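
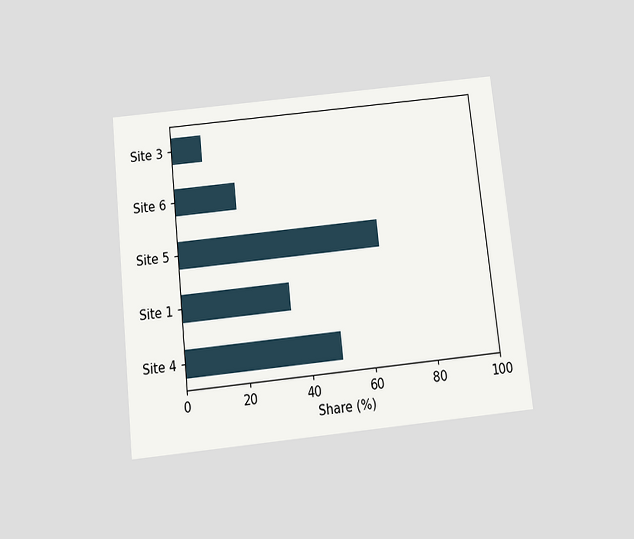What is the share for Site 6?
The chart is tilted about 6° counter-clockwise and viewed slightly from below. Reading along the chart's x-axis, the Site 6 bar reaches 20%.

20%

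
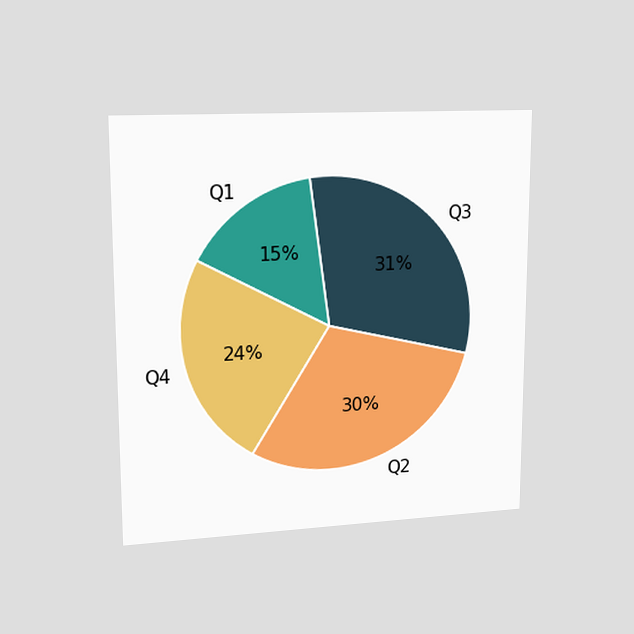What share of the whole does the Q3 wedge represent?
The chart is viewed at a slight angle. The Q3 slice takes up 31% of the pie.

31%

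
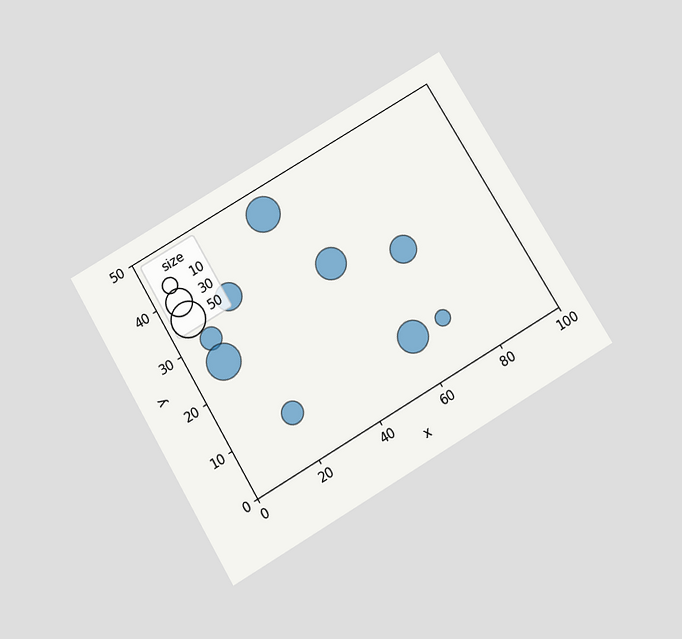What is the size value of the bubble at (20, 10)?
The chart is tilted about 31° counter-clockwise and viewed slightly from below. Matching the bubble at (20, 10) against the size legend gives 20.

20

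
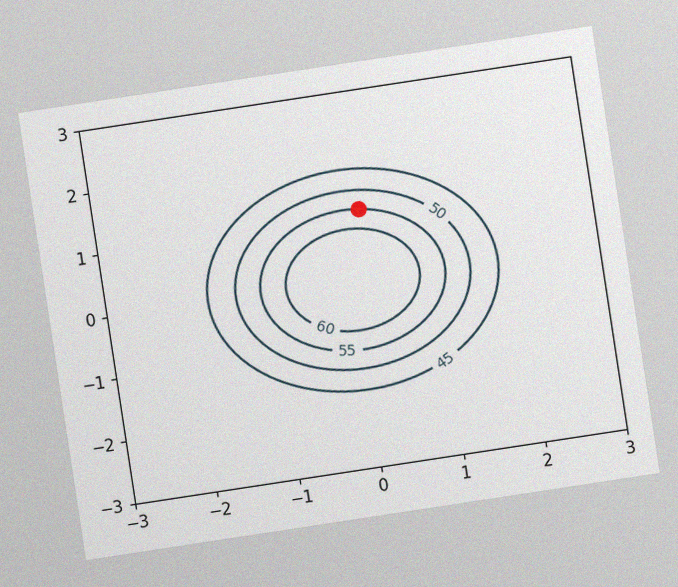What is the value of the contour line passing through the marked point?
55

The chart is tilted about 9° counter-clockwise, with some photo noise. The marked point sits on the contour labelled 55.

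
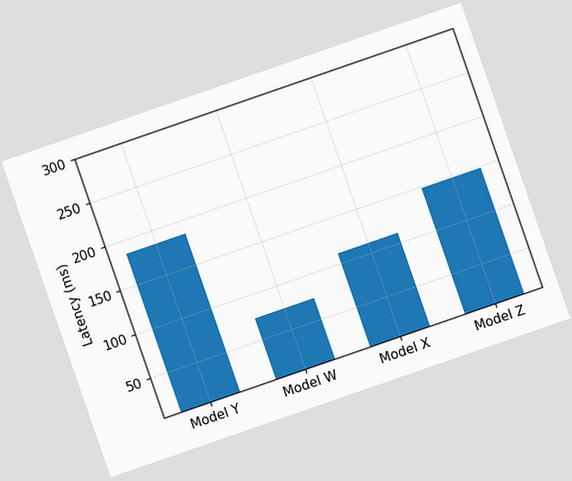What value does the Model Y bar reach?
185ms

The chart is tilted about 19° counter-clockwise. Reading along the chart's y-axis, the Model Y bar reaches 185ms.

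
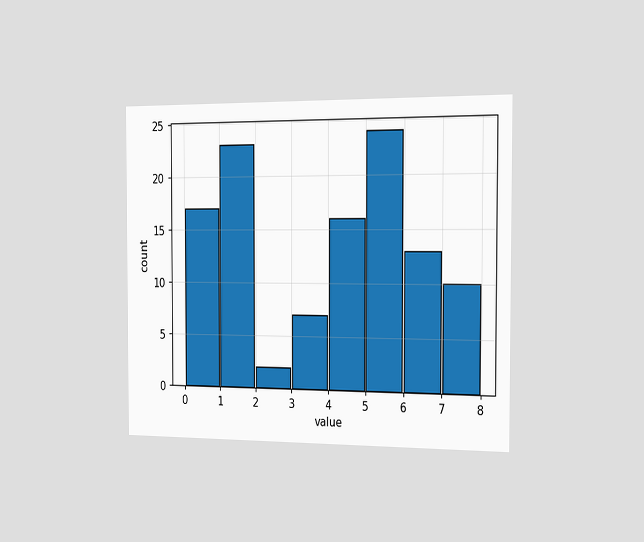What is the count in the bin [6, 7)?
13

The chart is viewed slightly from the right. The [6, 7) bin has height 13.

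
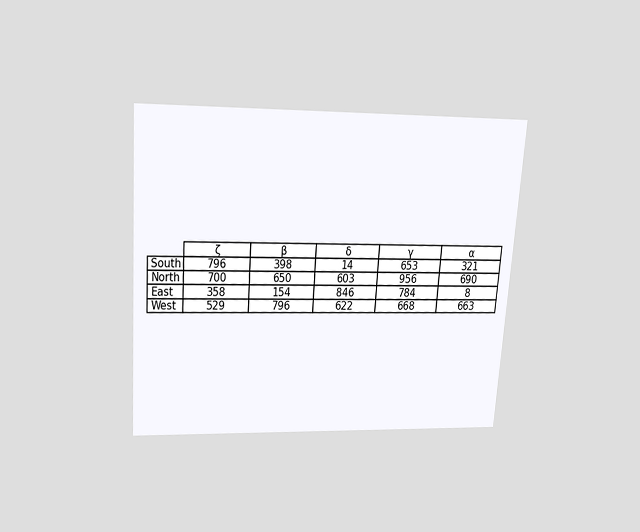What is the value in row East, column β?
154

The chart is tilted about 4° clockwise and viewed slightly from above. The (East, β) cell reads 154.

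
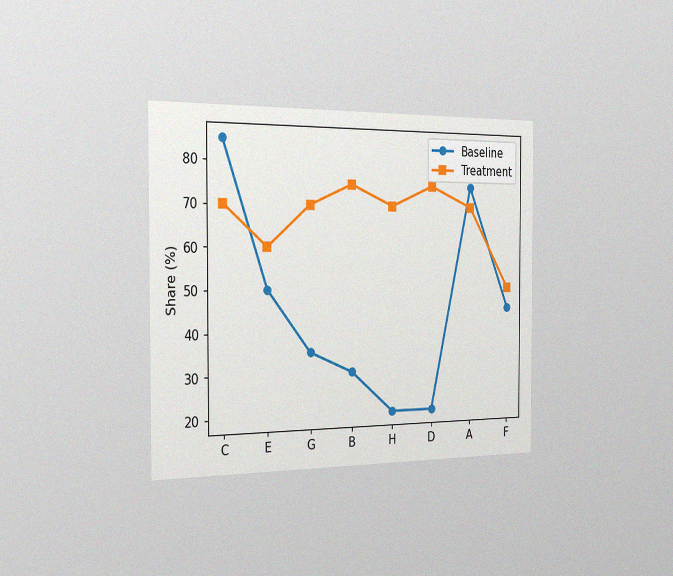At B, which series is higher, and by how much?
Treatment, by 45%

The chart is viewed slightly from the left, with some photo noise. At B, Treatment sits above the other line by 45%.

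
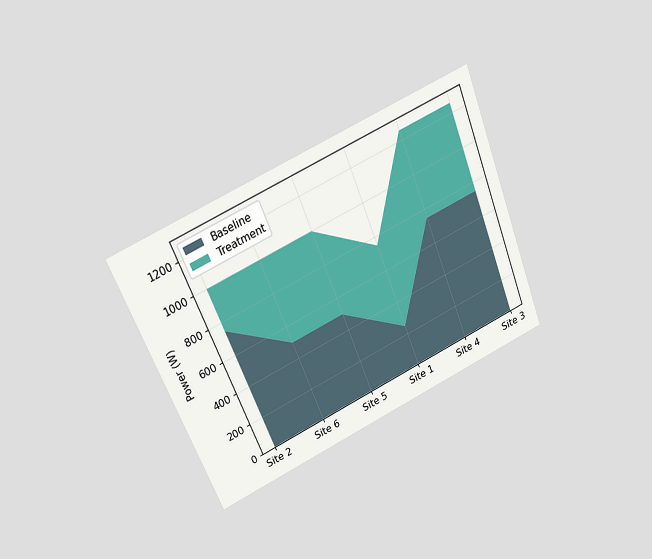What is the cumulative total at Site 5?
1000W

The chart is tilted about 23° counter-clockwise and viewed at a slight angle. The stacked total at Site 5 reaches 1000W.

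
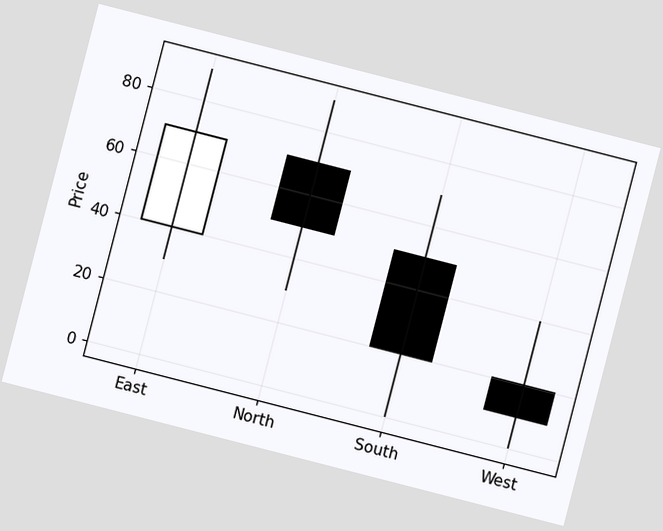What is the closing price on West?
10

The chart is tilted about 14° clockwise. The West candle closes at 10.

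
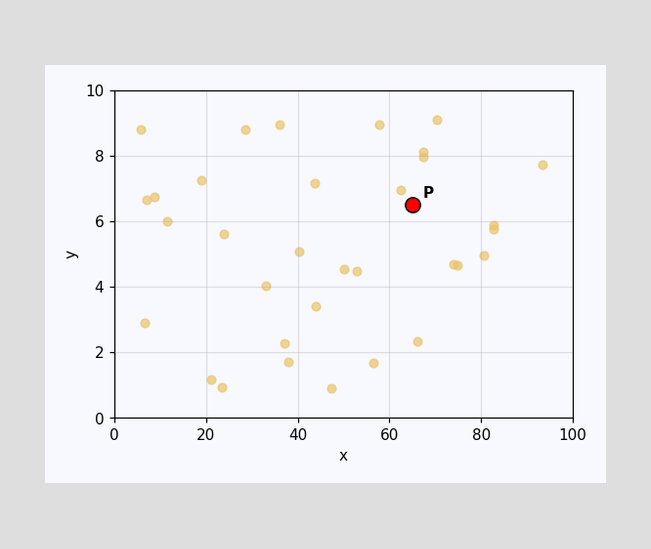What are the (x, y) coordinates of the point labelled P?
(65, 6.5)

Following the gridlines from P to each axis, P sits at (65, 6.5).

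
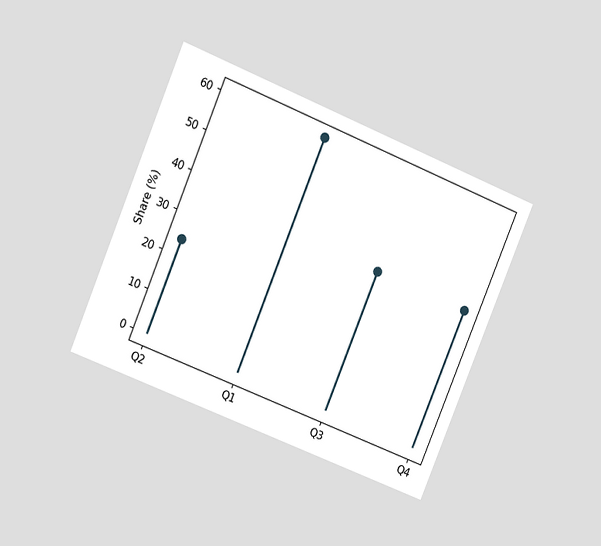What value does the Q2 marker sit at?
24%

The chart is tilted about 22° clockwise and viewed at a slight angle. The Q2 marker sits at 24%.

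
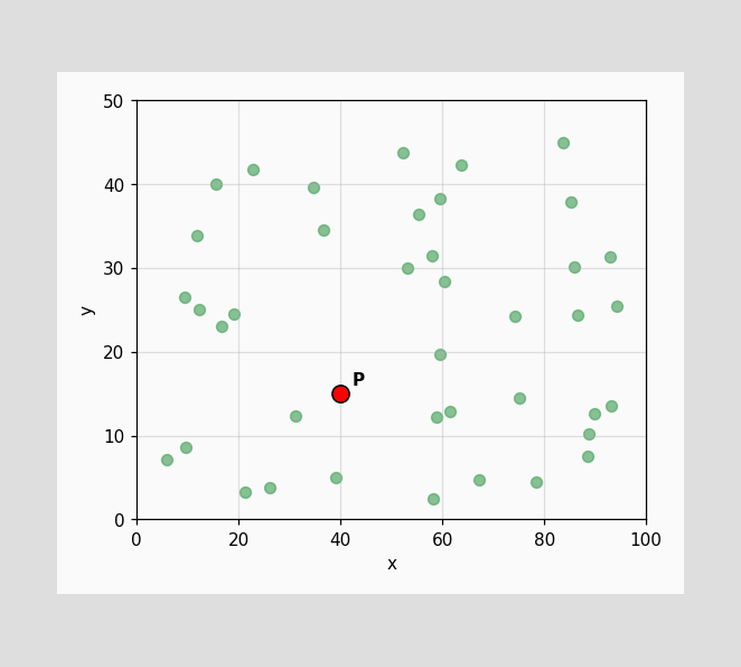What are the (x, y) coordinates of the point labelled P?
(40, 15)

Following the gridlines from P to each axis, P sits at (40, 15).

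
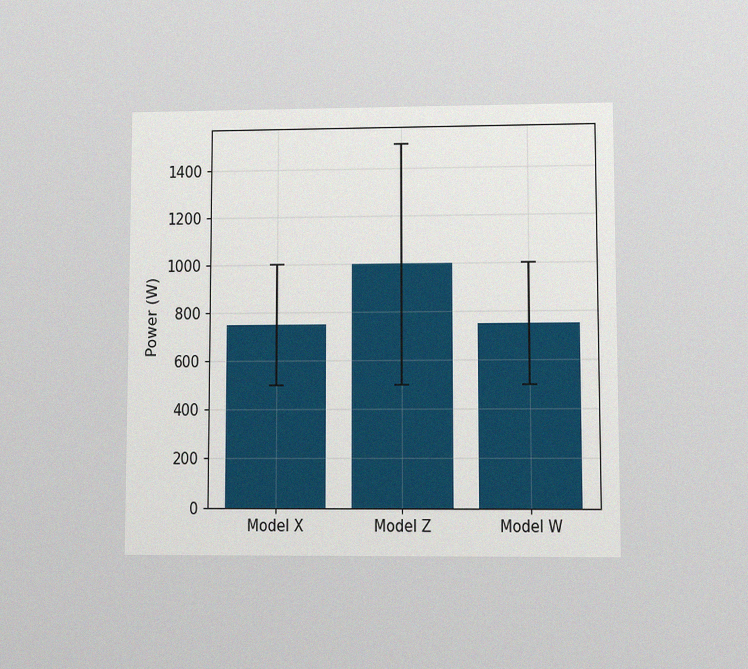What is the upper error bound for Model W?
1000W

The chart is viewed at a slight angle, with some photo noise. The Model W bar's upper whisker reaches 1000W.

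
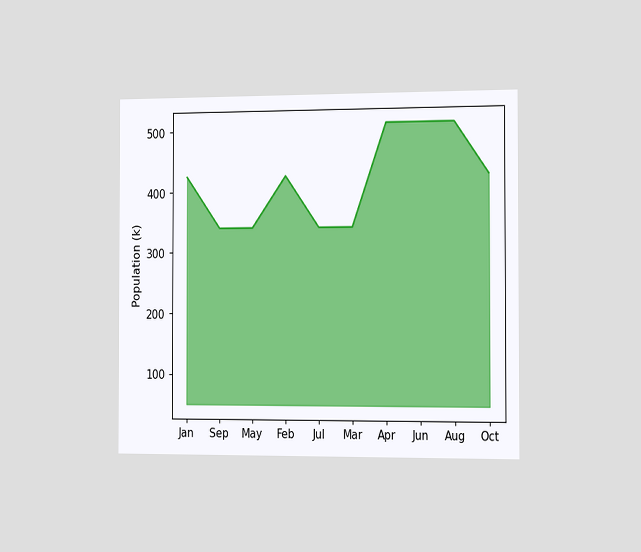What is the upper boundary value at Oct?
The chart is viewed slightly from the right. At Oct the upper boundary is at 425k.

425k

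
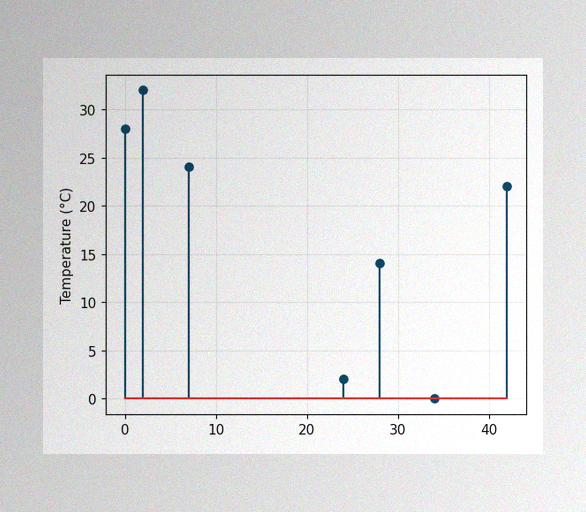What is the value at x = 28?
The image has some photo noise and uneven lighting. The stem at x=28 reaches 14°C.

14°C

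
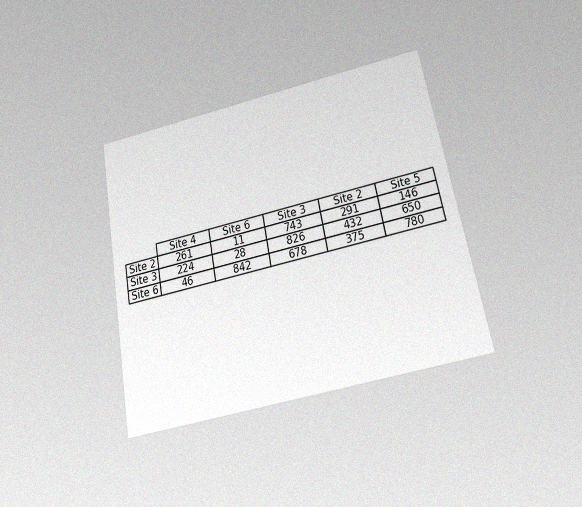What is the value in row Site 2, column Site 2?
The chart is tilted about 10° counter-clockwise and viewed slightly from below, with some photo noise. The (Site 2, Site 2) cell reads 291.

291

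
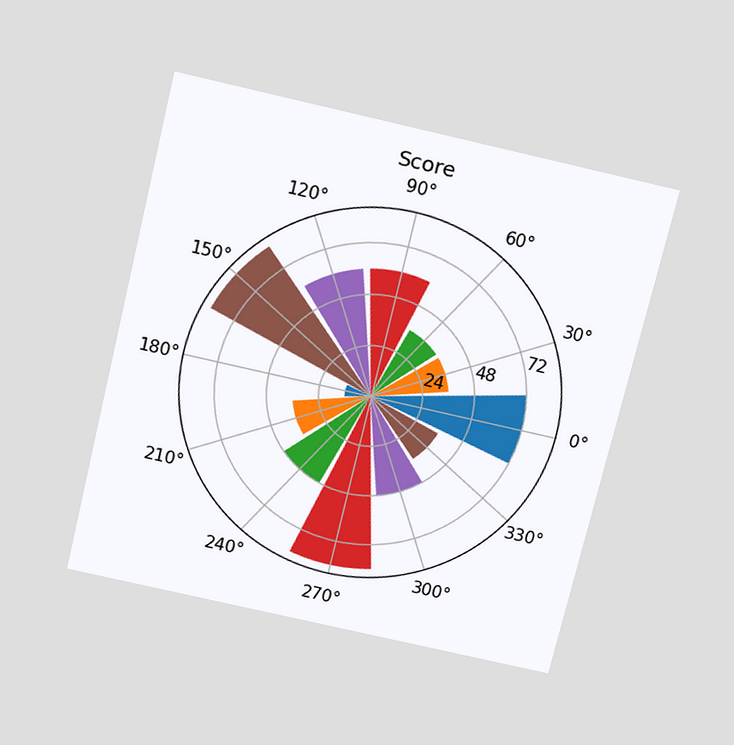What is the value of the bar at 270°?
The chart is tilted about 13° clockwise and viewed slightly from above. The bar at 270° reaches 84 on the radial axis.

84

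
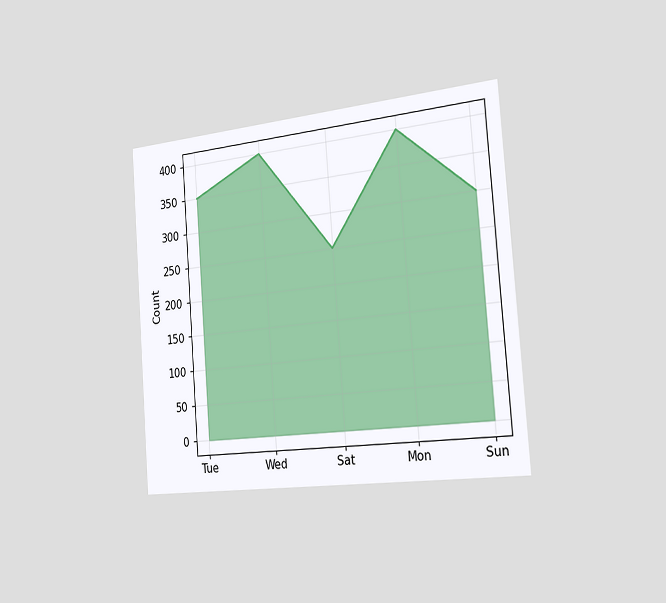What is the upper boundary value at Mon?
The chart is tilted about 4° counter-clockwise and viewed slightly from the right. At Mon the upper boundary is at 400.

400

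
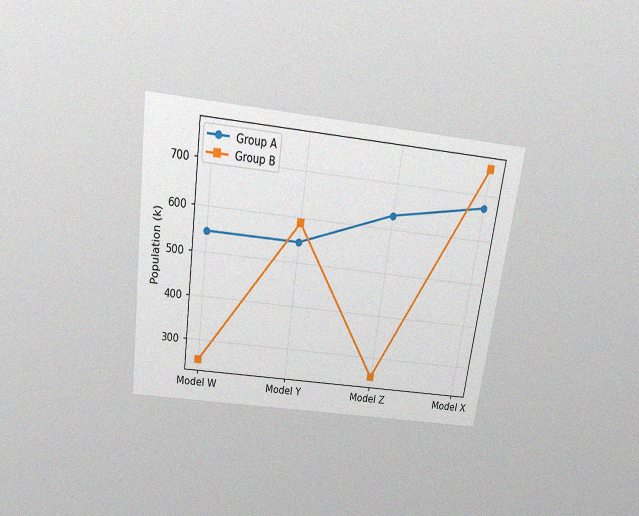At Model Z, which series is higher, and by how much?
Group A, by 378k

The chart is tilted about 8° clockwise and viewed slightly from above, with some photo noise. At Model Z, Group A sits above the other line by 378k.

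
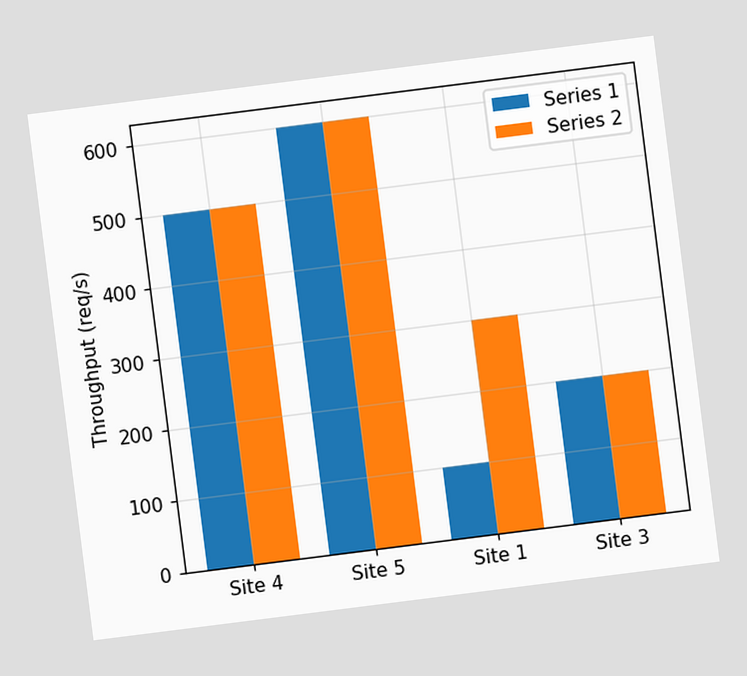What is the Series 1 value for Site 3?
200req/s

The chart is tilted about 7° counter-clockwise. The Series 1 bar at Site 3 reaches 200req/s on the y-axis.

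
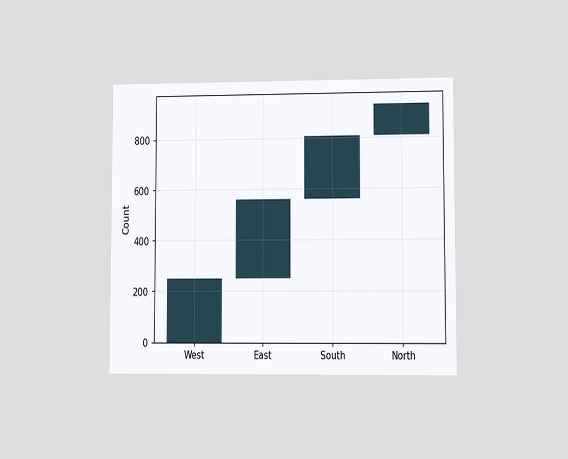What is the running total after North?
The chart is viewed at a slight angle. After North the running total reaches 930.

930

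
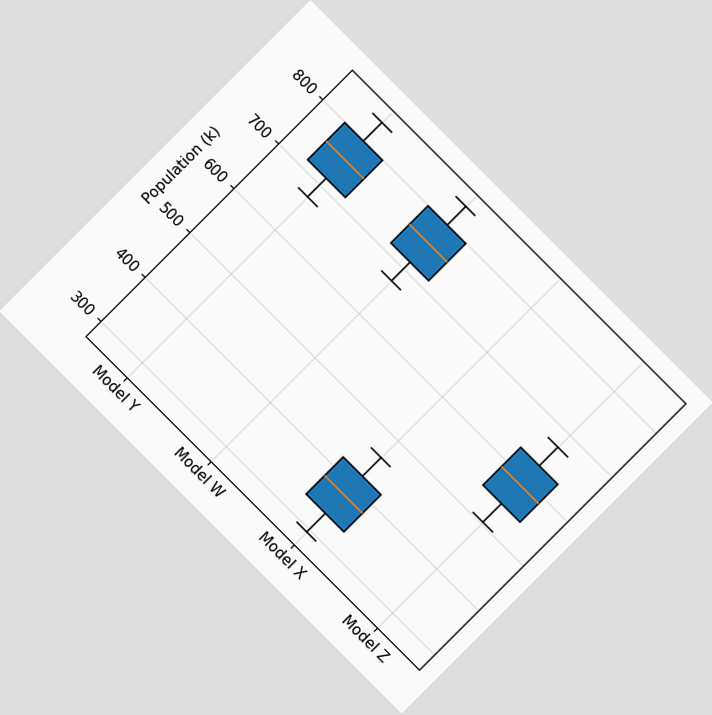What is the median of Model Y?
756k

The chart is tilted about 45° clockwise. The median line in the Model Y box sits at 756k.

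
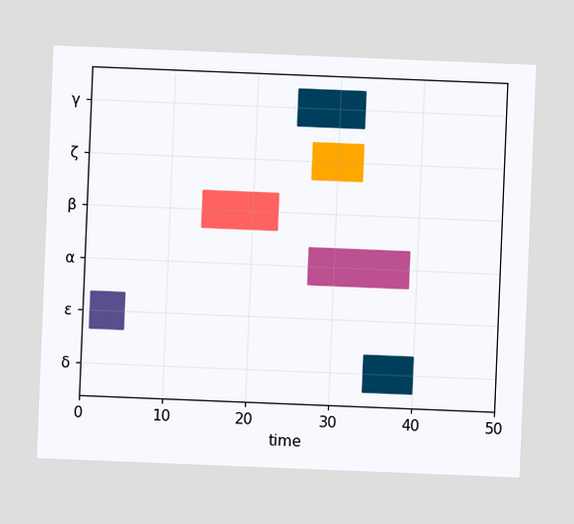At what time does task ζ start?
The chart is tilted about 2° clockwise. The ζ bar begins at t=27.

27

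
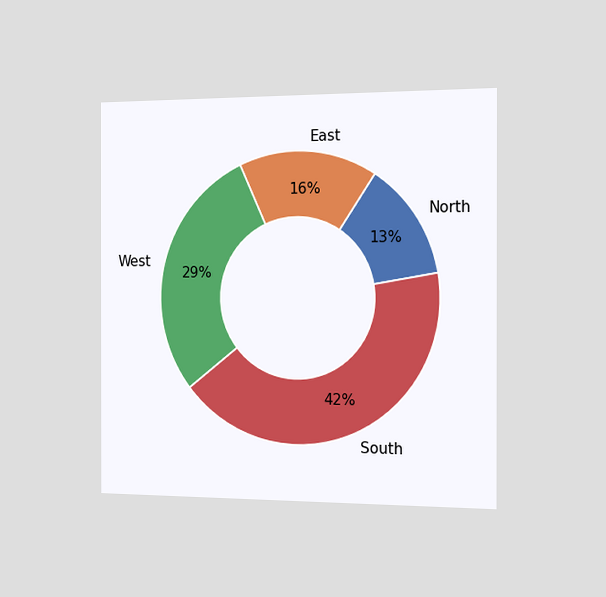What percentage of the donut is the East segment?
16%

The chart is viewed slightly from the right. The East segment takes up 16% of the ring.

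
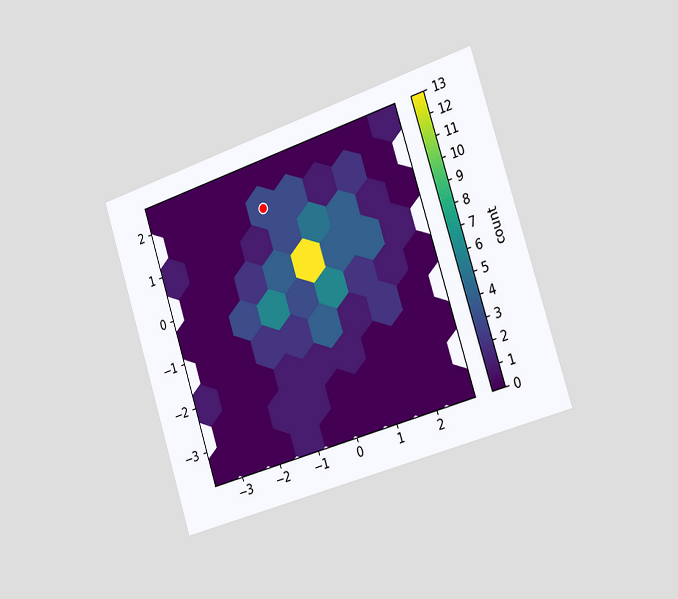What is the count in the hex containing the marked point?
3

The chart is tilted about 18° counter-clockwise and viewed slightly from the right. The marked hex reads 3 on the colorbar.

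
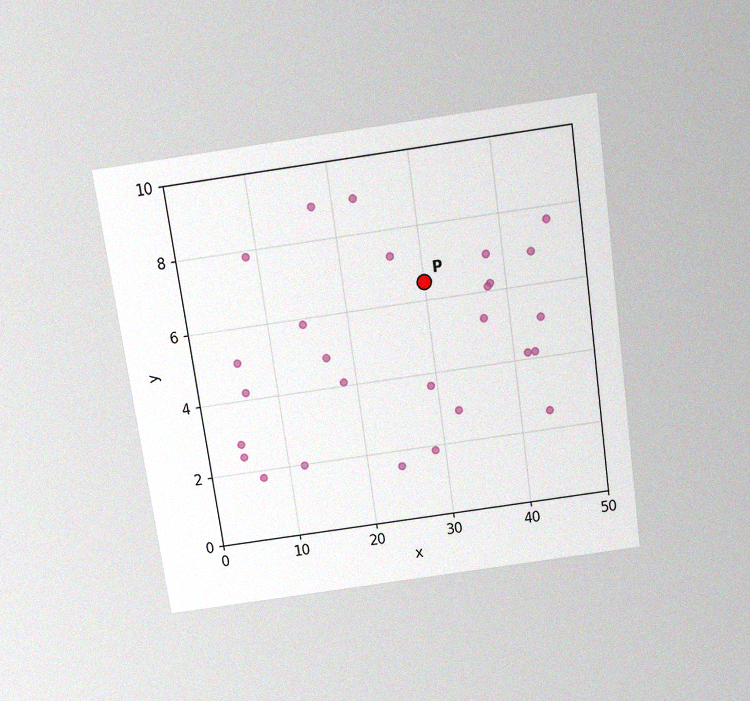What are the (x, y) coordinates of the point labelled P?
The chart is tilted about 8° counter-clockwise and viewed slightly from above, with some photo noise. Following the gridlines from P to each axis, P sits at (30, 6.5).

(30, 6.5)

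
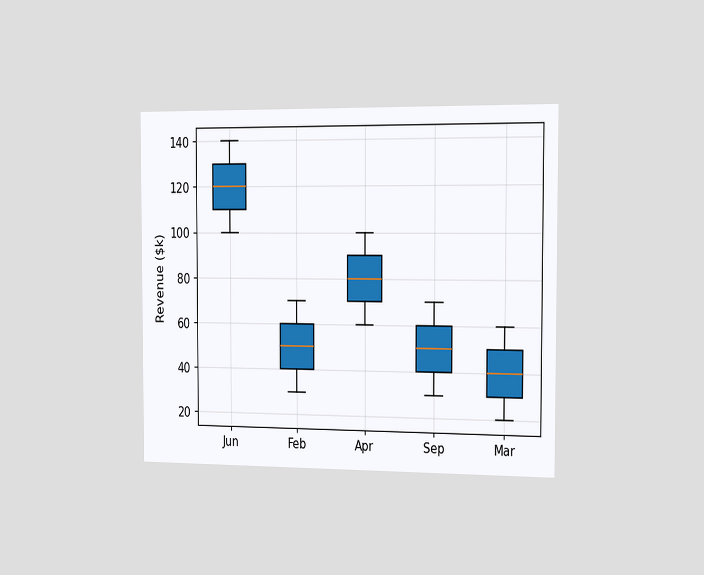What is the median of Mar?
The chart is viewed slightly from the right. The median line in the Mar box sits at $40k.

$40k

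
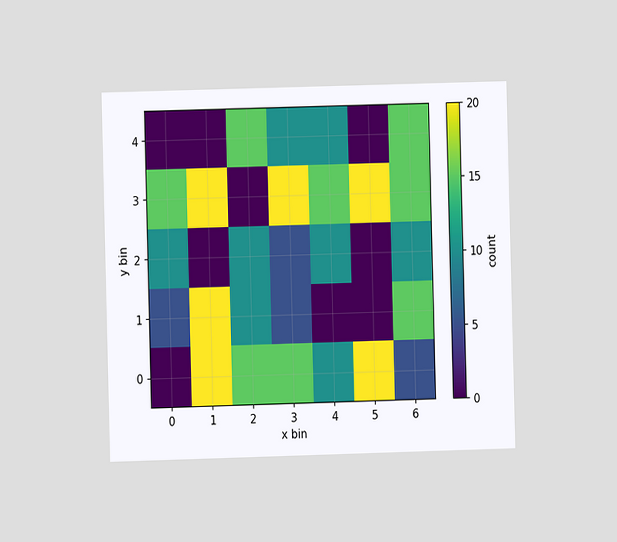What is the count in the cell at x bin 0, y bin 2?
The chart is viewed at a slight angle. Matching the cell (0, 2) against the colorbar gives 10.

10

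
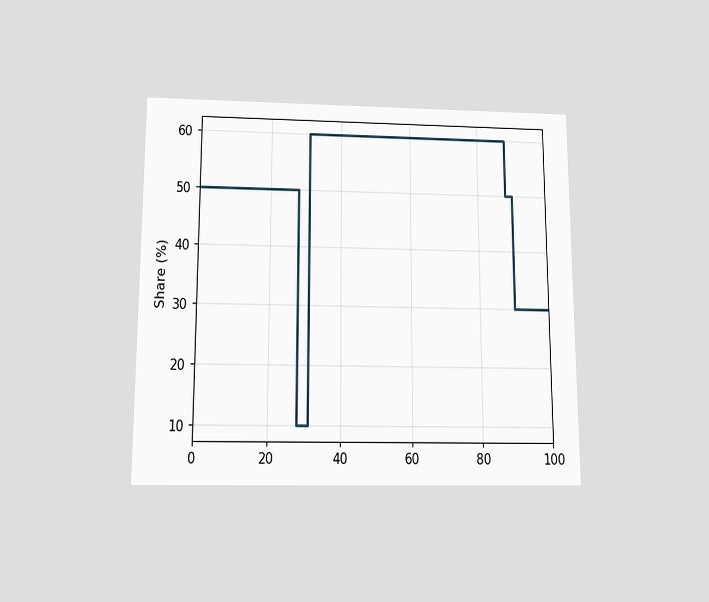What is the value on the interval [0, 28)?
50%

The chart is viewed slightly from below. On [0, 28) the step sits at 50%.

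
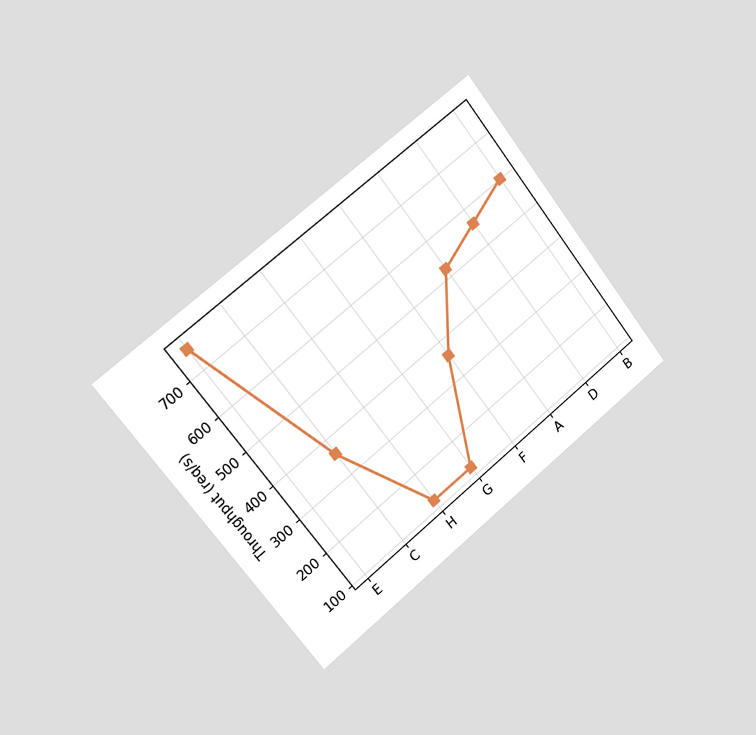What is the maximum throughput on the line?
The chart is tilted about 38° counter-clockwise and viewed slightly from the left. The highest point is at E, and reading across to the y-axis gives 760req/s.

760req/s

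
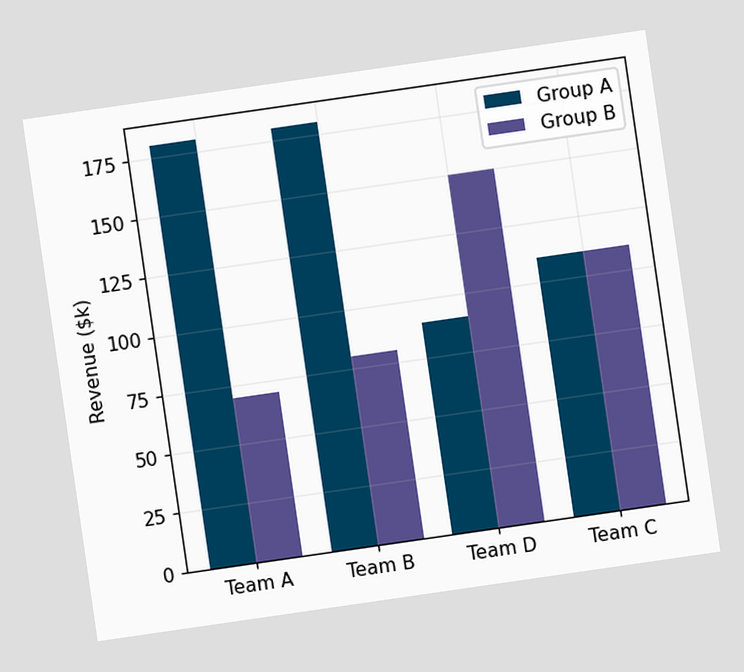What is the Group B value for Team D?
The chart is tilted about 8° counter-clockwise. The Group B bar at Team D reaches $150k on the y-axis.

$150k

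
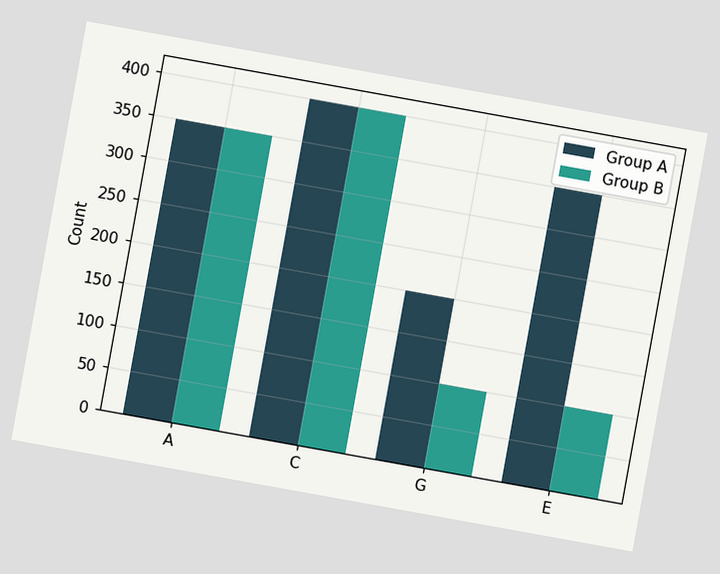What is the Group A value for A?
350

The chart is tilted about 10° clockwise. The Group A bar at A reaches 350 on the y-axis.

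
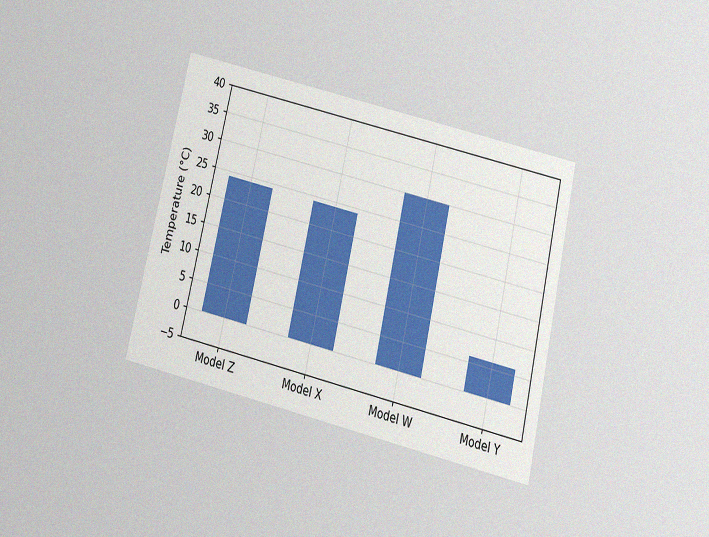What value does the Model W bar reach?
The chart is tilted about 13° clockwise and viewed slightly from below, with some photo noise. Reading along the chart's y-axis, the Model W bar reaches 30°C.

30°C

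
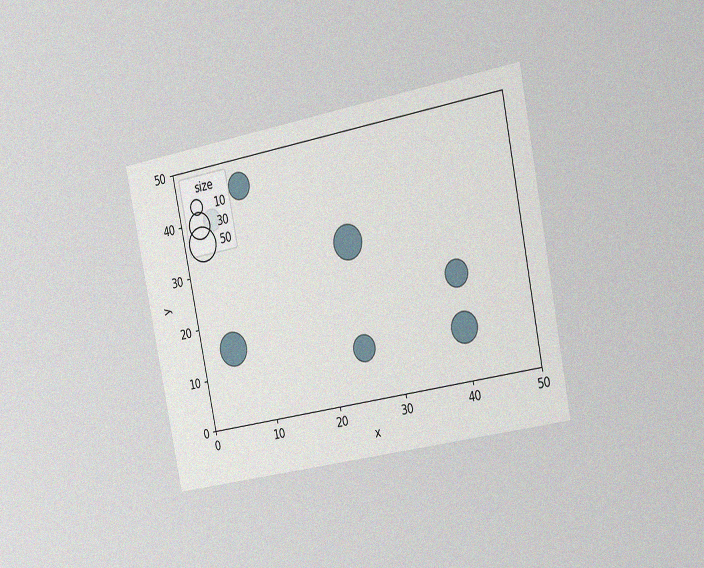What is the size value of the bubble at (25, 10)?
30

The chart is tilted about 11° counter-clockwise and viewed slightly from the right, with some photo noise. Matching the bubble at (25, 10) against the size legend gives 30.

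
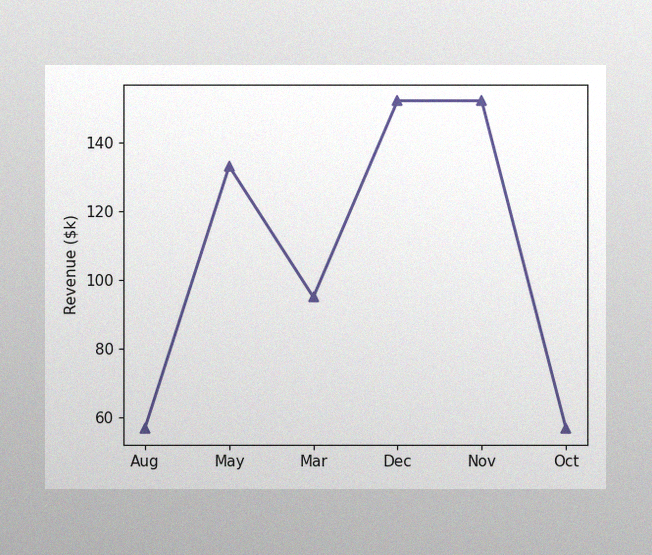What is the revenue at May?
The image has some photo noise and uneven lighting. At May, the line is at $133k.

$133k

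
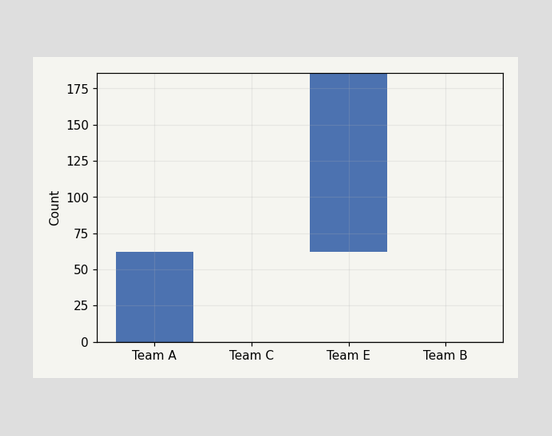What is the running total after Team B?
186

After Team B the running total reaches 186.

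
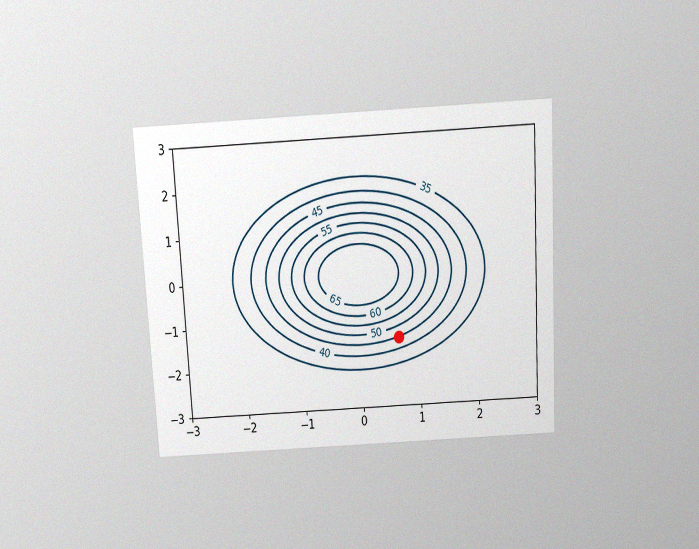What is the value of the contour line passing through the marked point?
The chart is tilted about 3° counter-clockwise and viewed slightly from above, with some photo noise. The marked point sits on the contour labelled 45.

45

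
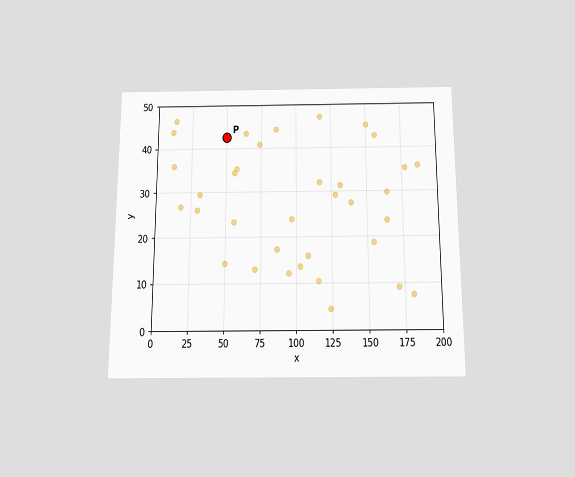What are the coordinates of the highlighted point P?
The chart is viewed slightly from below. Following the gridlines from P to each axis, P sits at (50, 42.5).

(50, 42.5)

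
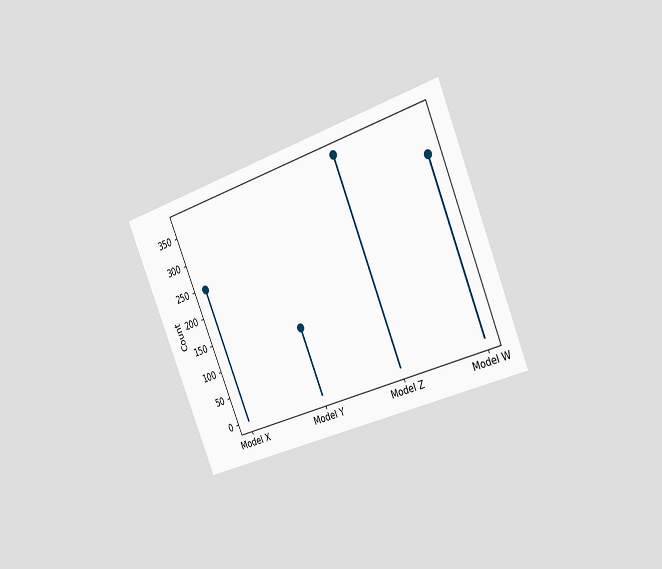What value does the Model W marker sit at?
310

The chart is tilted about 23° counter-clockwise and viewed slightly from the right. The Model W marker sits at 310.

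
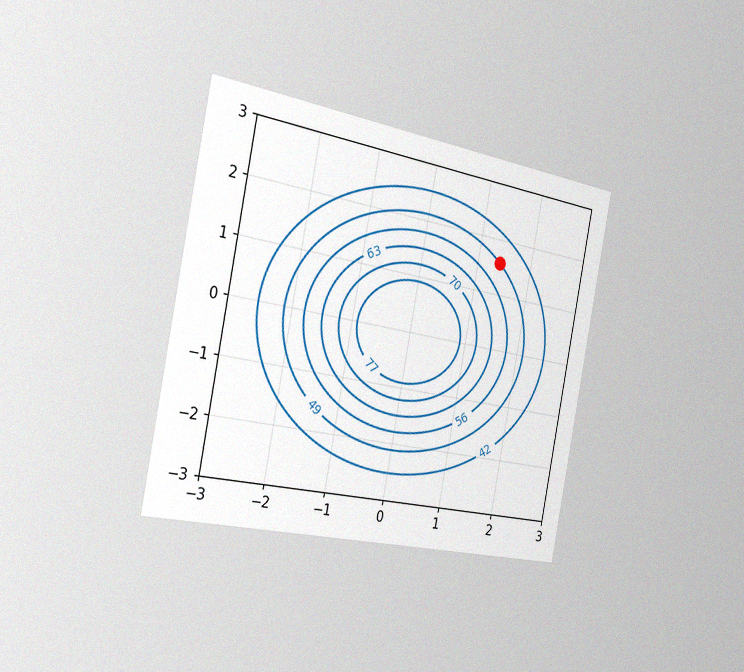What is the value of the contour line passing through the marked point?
49

The chart is tilted about 11° clockwise and viewed slightly from the left, with some photo noise. The marked point sits on the contour labelled 49.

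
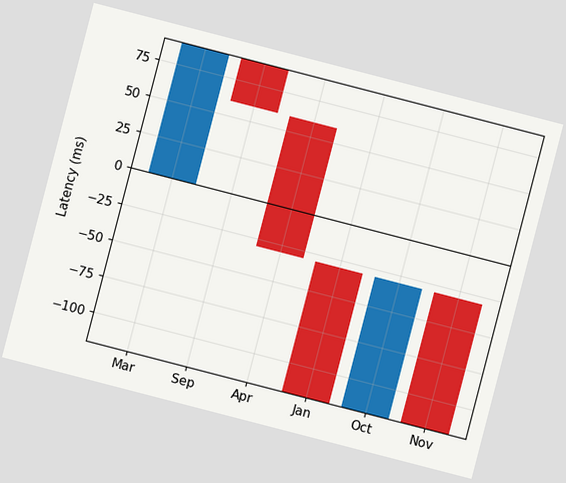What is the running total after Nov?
-120ms

The chart is tilted about 15° clockwise. After Nov the running total reaches -120ms.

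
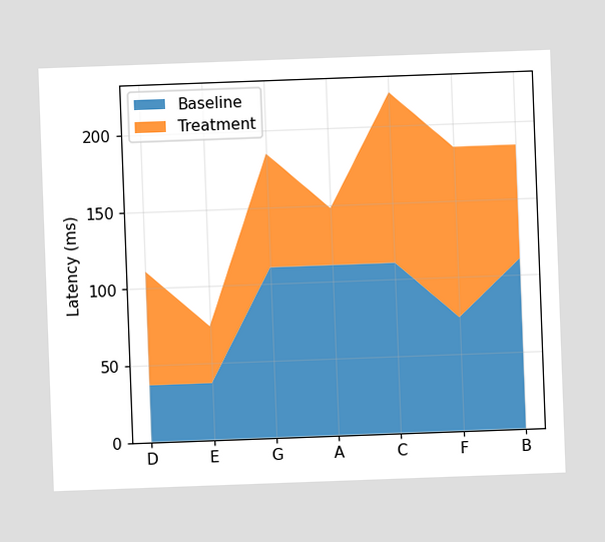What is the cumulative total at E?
74ms

The chart is tilted about 2° counter-clockwise. The stacked total at E reaches 74ms.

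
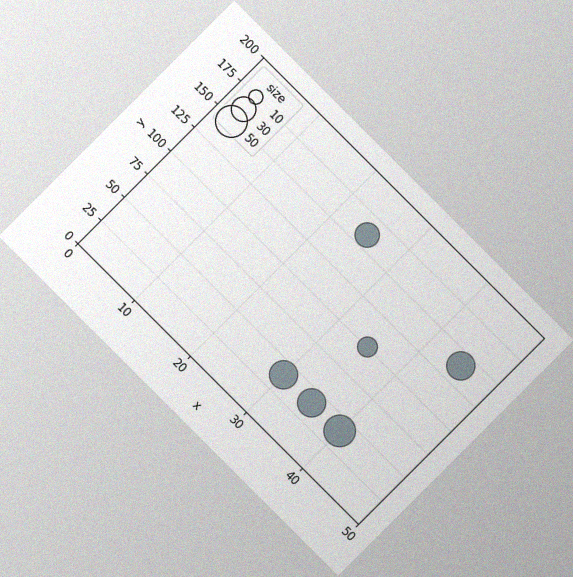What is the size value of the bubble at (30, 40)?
40

The chart is tilted about 45° clockwise, with some photo noise. Matching the bubble at (30, 40) against the size legend gives 40.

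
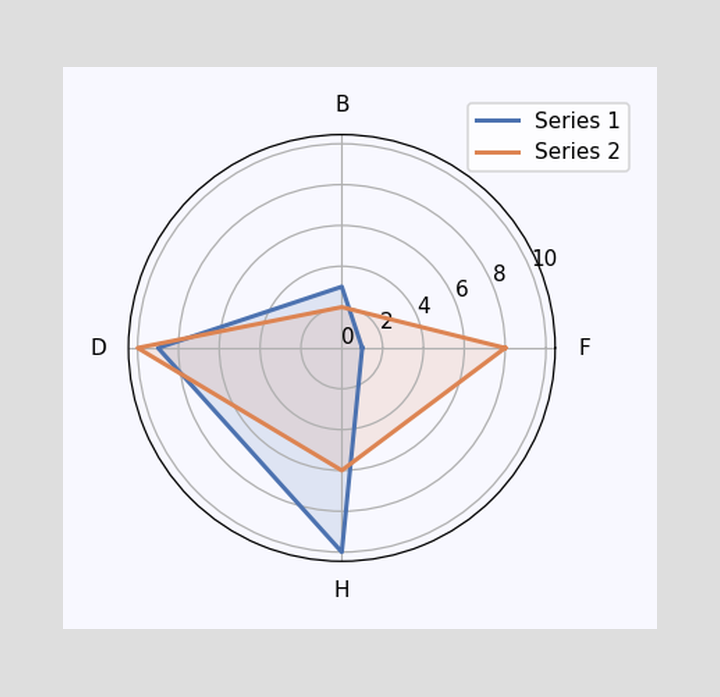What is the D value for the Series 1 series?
9

On the D axis, Series 1 reaches 9.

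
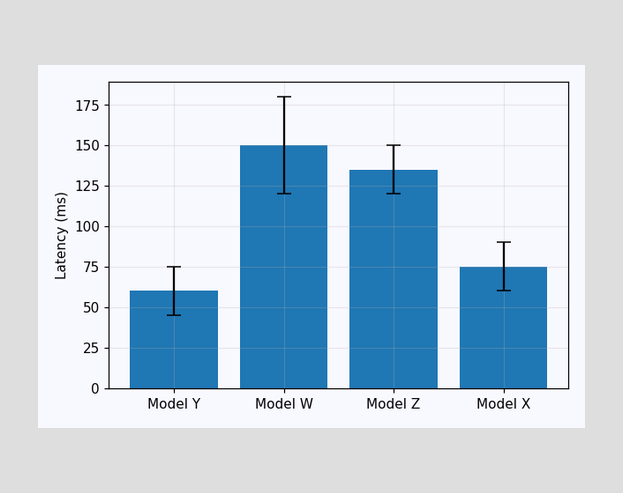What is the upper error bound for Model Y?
75ms

The Model Y bar's upper whisker reaches 75ms.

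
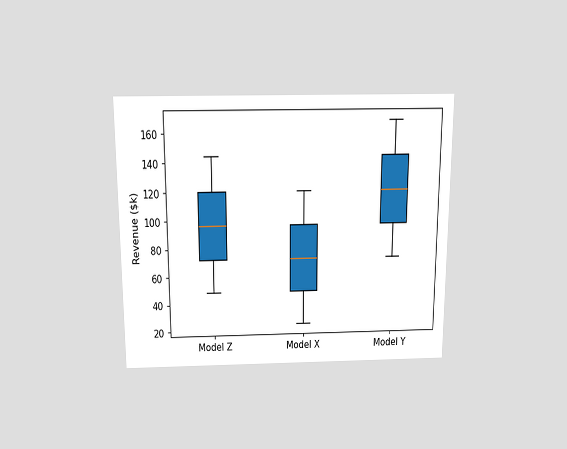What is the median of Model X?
The chart is viewed slightly from above. The median line in the Model X box sits at $72k.

$72k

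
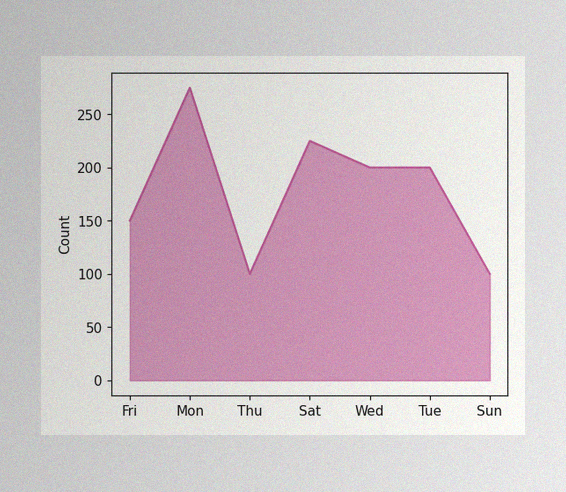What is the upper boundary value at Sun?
100

The image has some photo noise and uneven lighting. At Sun the upper boundary is at 100.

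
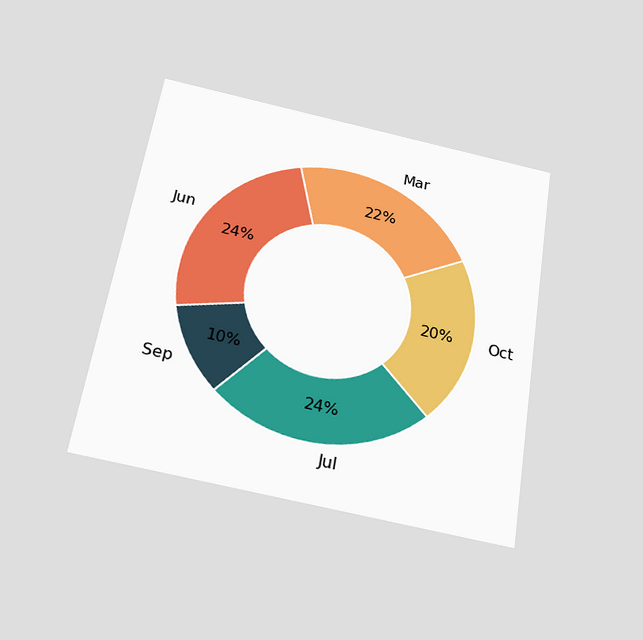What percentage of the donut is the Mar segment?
22%

The chart is tilted about 9° clockwise and viewed slightly from below. The Mar segment takes up 22% of the ring.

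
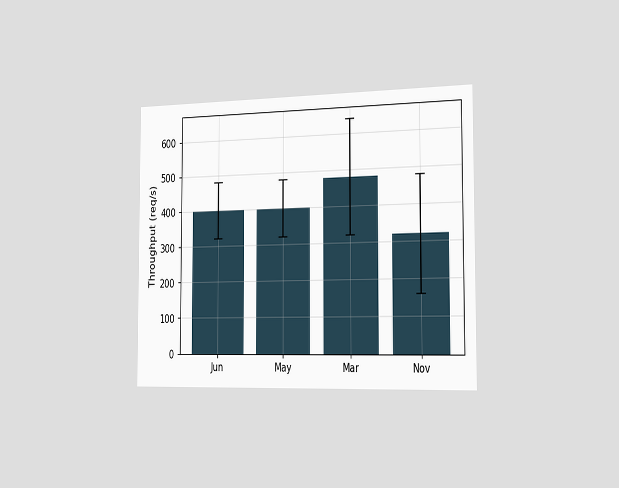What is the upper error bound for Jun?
480req/s

The chart is viewed slightly from the right. The Jun bar's upper whisker reaches 480req/s.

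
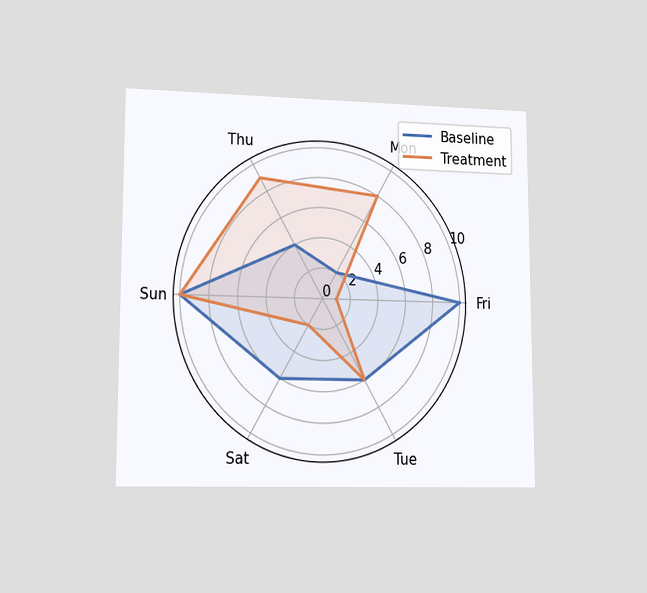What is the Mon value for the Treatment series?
The chart is viewed at a slight angle. On the Mon axis, Treatment reaches 8.

8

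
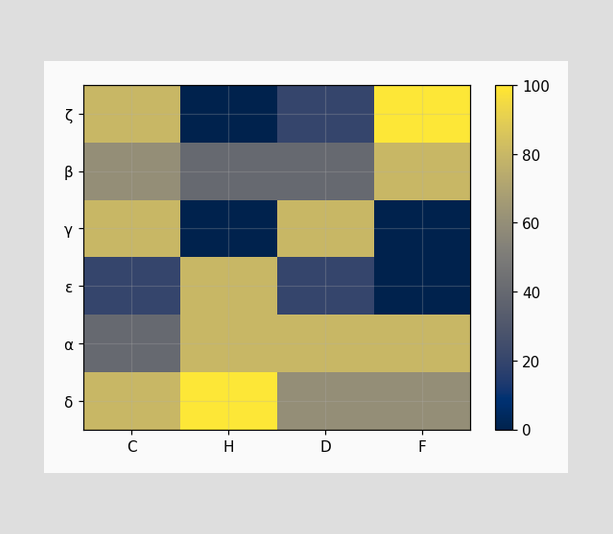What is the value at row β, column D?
40

Matching cell (β, D) against the colorbar gives 40.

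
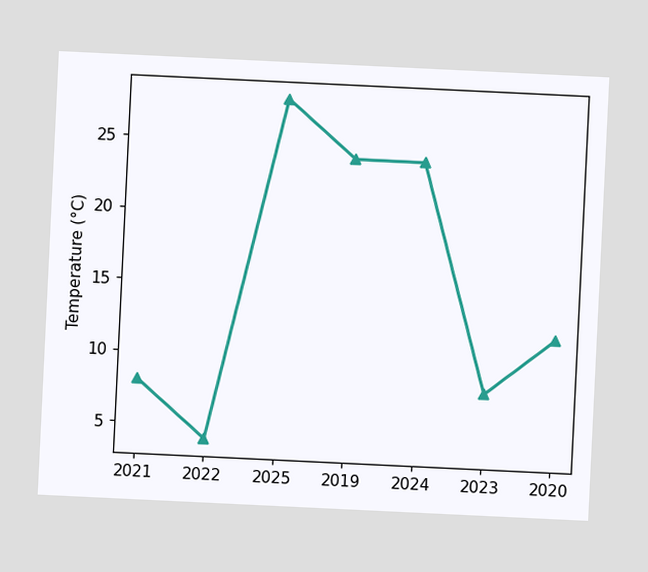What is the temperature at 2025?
28°C

The chart is tilted about 3° clockwise. At 2025, the line is at 28°C.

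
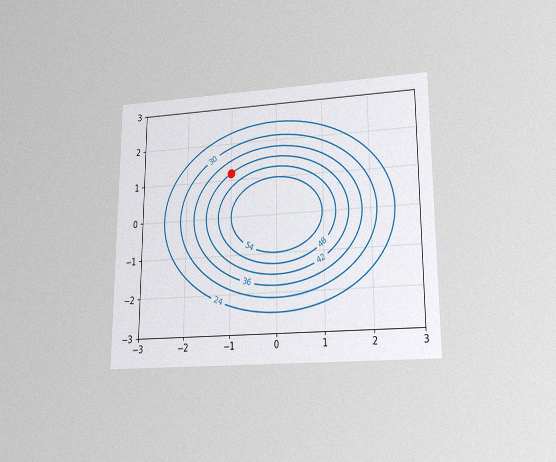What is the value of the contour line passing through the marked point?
The chart is viewed at a slight angle, with some photo noise. The marked point sits on the contour labelled 42.

42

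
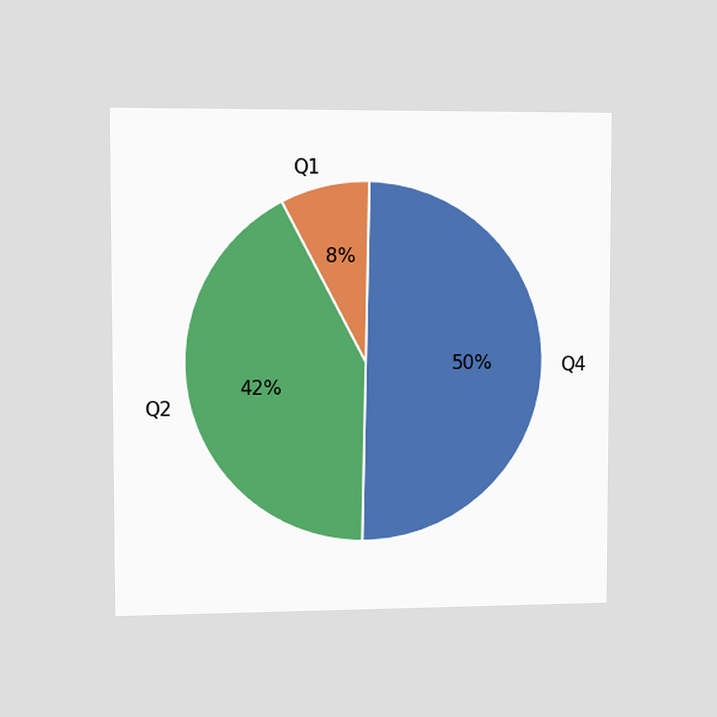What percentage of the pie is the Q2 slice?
The chart is viewed slightly from the left. The Q2 slice takes up 42% of the pie.

42%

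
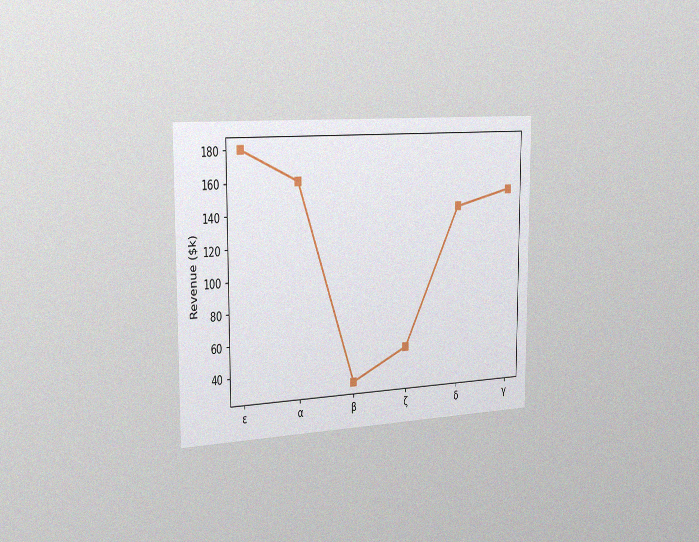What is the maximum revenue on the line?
The chart is viewed slightly from the left, with some photo noise. The highest point is at ε, and reading across to the y-axis gives $180k.

$180k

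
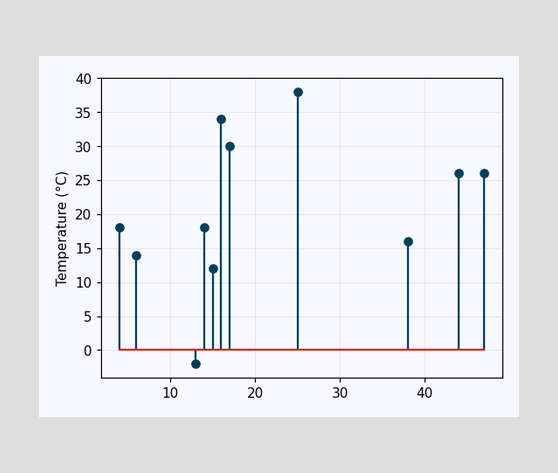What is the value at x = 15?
12°C

The stem at x=15 reaches 12°C.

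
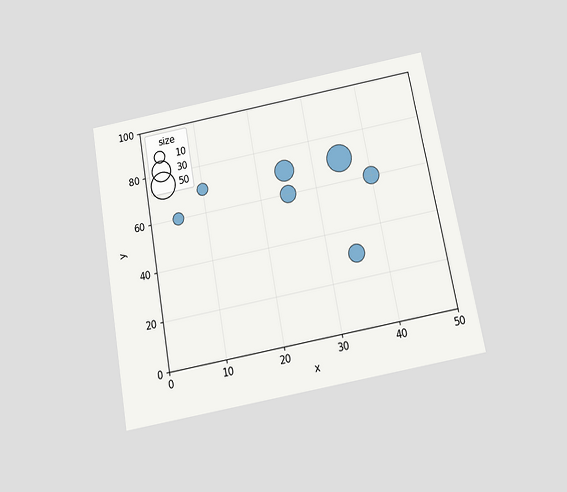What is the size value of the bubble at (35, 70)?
50

The chart is tilted about 10° counter-clockwise and viewed slightly from below. Matching the bubble at (35, 70) against the size legend gives 50.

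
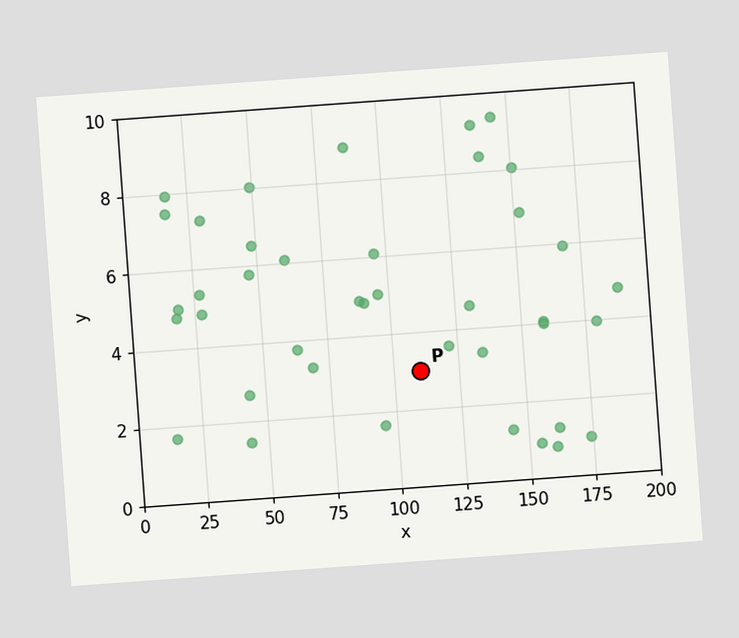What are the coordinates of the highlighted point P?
The chart is tilted about 4° counter-clockwise. Following the gridlines from P to each axis, P sits at (110, 3).

(110, 3)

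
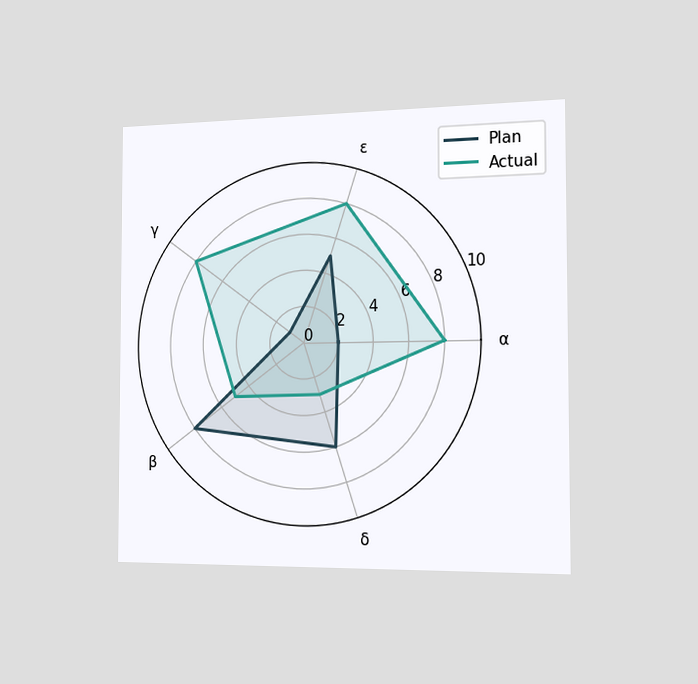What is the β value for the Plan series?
8

The chart is viewed slightly from the right. On the β axis, Plan reaches 8.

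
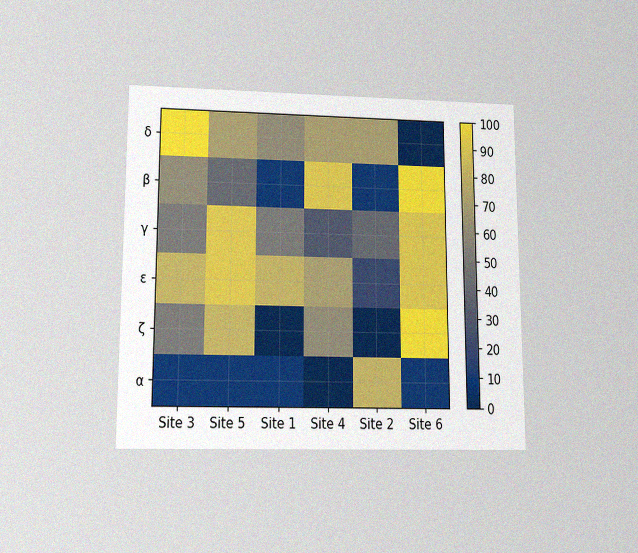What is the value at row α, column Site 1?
10

The chart is viewed slightly from below, with some photo noise. Matching cell (α, Site 1) against the colorbar gives 10.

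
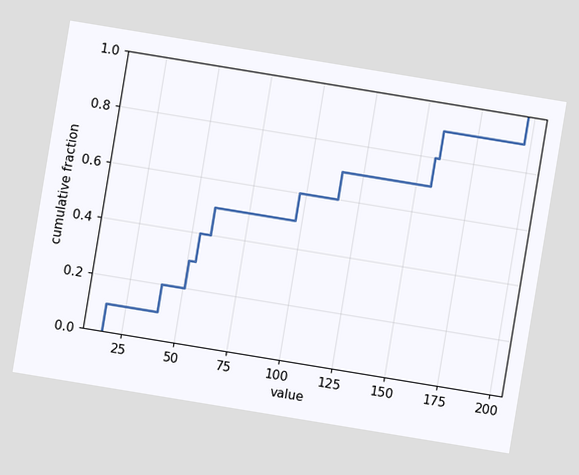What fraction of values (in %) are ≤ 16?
The chart is tilted about 9° clockwise. At x=16 the ECDF step is at 10%.

10%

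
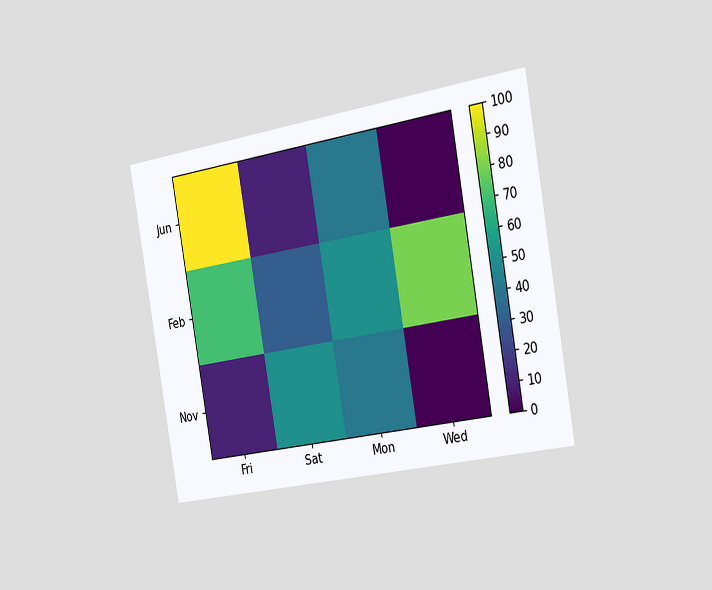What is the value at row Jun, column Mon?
The chart is tilted about 10° counter-clockwise and viewed slightly from the right. Matching cell (Jun, Mon) against the colorbar gives 40.

40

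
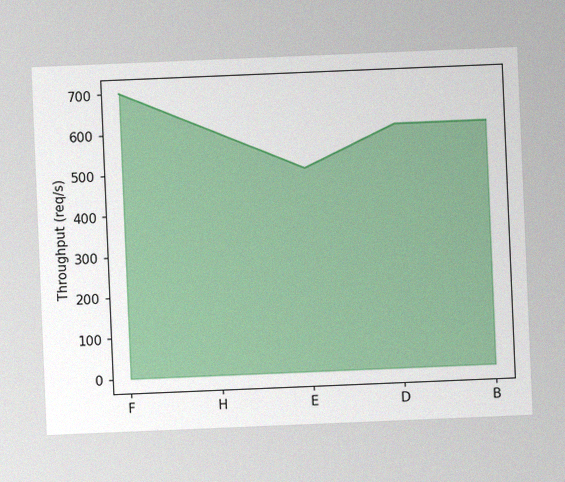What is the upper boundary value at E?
The chart is tilted about 2° counter-clockwise, with some photo noise. At E the upper boundary is at 500req/s.

500req/s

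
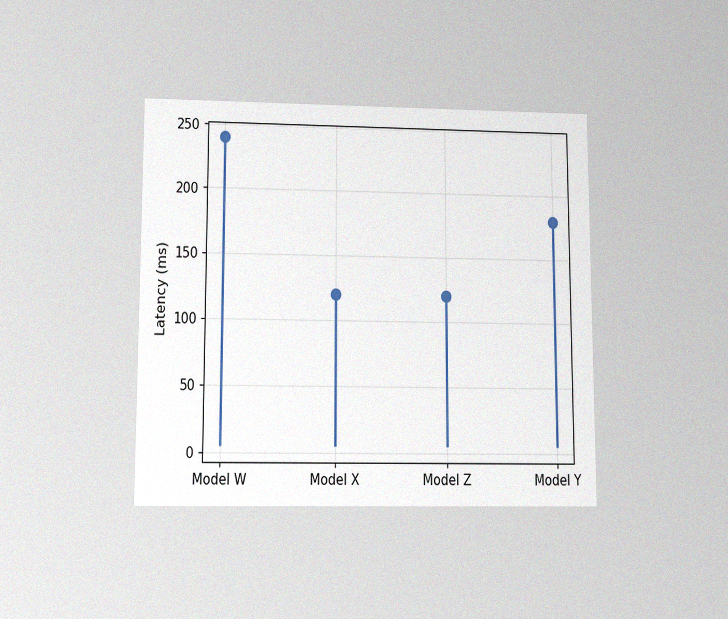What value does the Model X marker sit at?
The chart is viewed at a slight angle, with some photo noise. The Model X marker sits at 120ms.

120ms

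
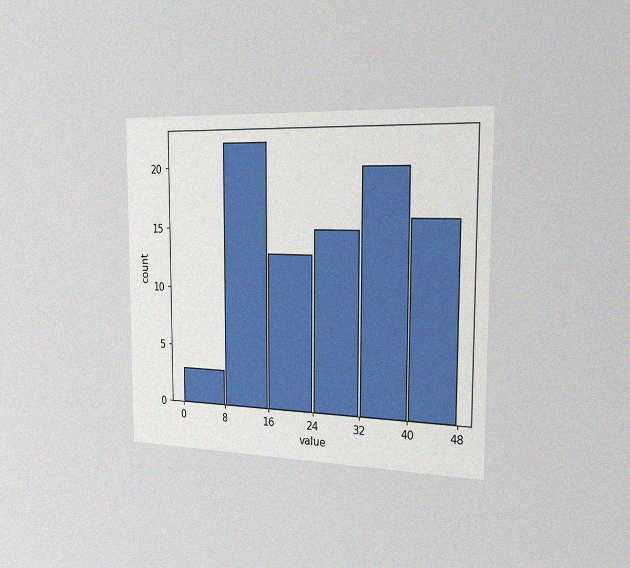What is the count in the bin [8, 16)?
The chart is viewed slightly from the right, with some photo noise. The [8, 16) bin has height 22.

22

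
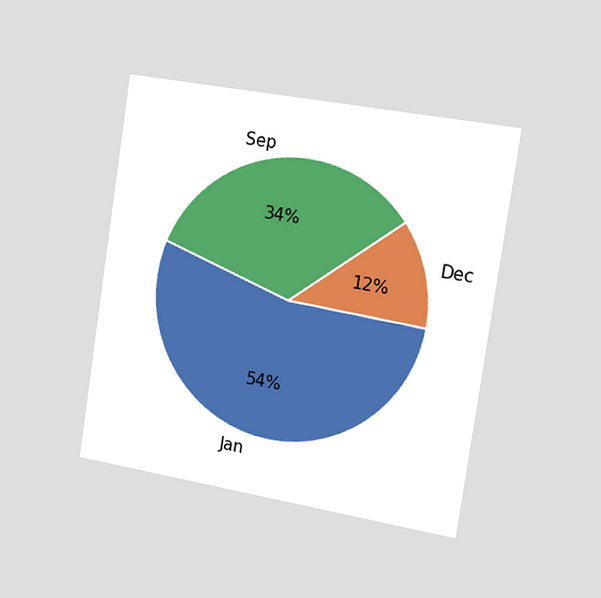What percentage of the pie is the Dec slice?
The chart is tilted about 9° clockwise and viewed slightly from the right. The Dec slice takes up 12% of the pie.

12%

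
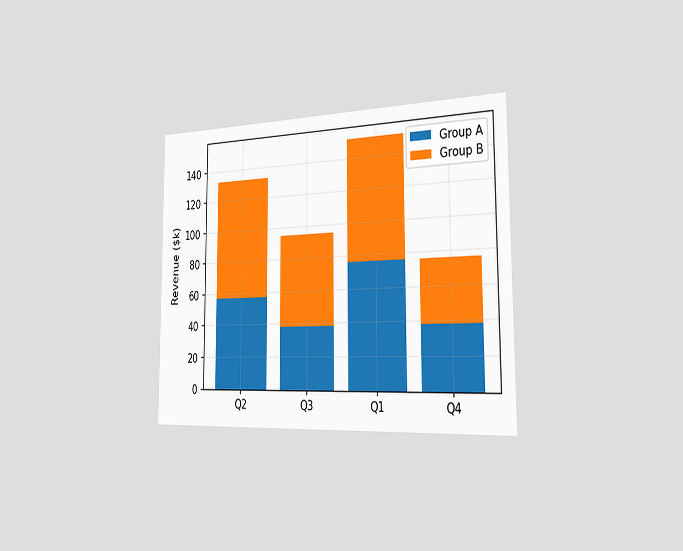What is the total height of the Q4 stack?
$76k

The chart is viewed slightly from the right. The Q4 stack's top reaches $76k on the y-axis.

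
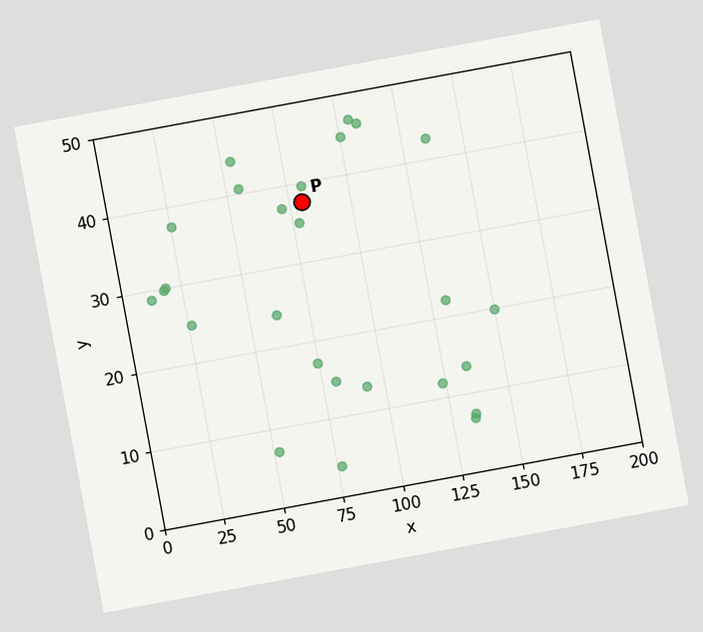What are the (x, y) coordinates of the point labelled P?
(80, 37.5)

The chart is tilted about 10° counter-clockwise. Following the gridlines from P to each axis, P sits at (80, 37.5).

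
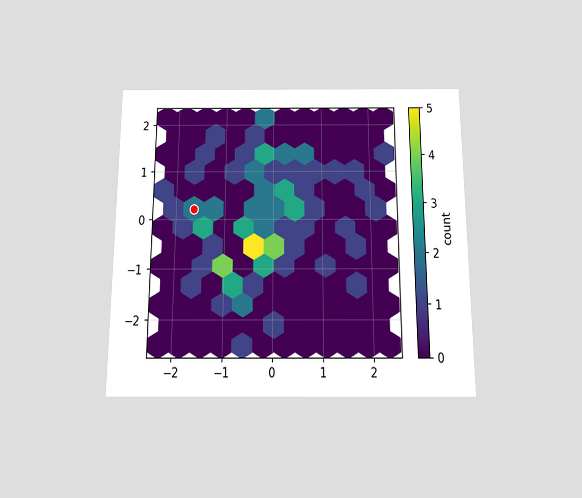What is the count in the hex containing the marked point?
The chart is viewed slightly from below. The marked hex reads 2 on the colorbar.

2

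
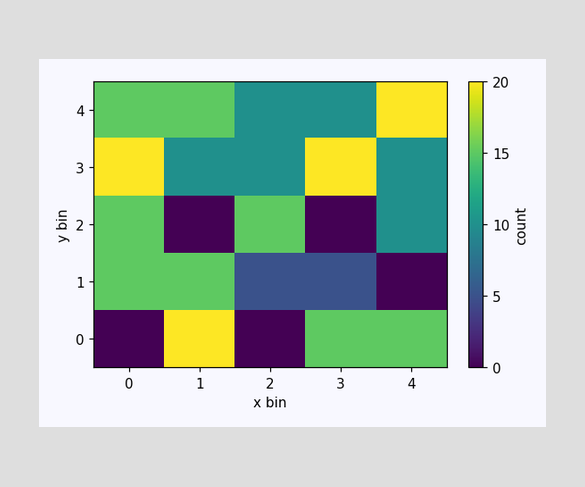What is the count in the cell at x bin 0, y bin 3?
20

Matching the cell (0, 3) against the colorbar gives 20.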